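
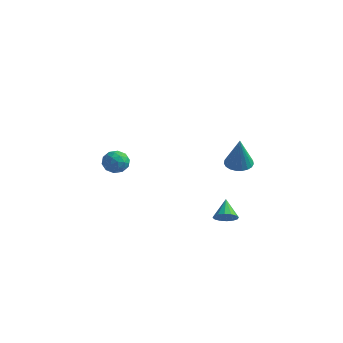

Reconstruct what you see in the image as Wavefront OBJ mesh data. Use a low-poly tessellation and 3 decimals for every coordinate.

v 3.526 2.947 3.044
v 4.282 3.012 2.914
v 3.894 2.453 4.936
v 4.204 3.308 3.006
v 4.01 3.543 3.105
v 3.731 3.674 3.193
v 3.417 3.679 3.256
v 3.122 3.558 3.282
v 2.897 3.331 3.266
v 2.78 3.037 3.213
v 2.792 2.728 3.13
v 2.931 2.457 3.032
v 3.173 2.27 2.936
v 3.476 2.201 2.859
v 3.788 2.26 2.814
v 4.054 2.438 2.808
v 4.229 2.704 2.844
v 3.352 2.029 -0.662
v 3.815 1.837 -0.202
v 2.828 2.831 0.202
v 3.96 2.111 -0.369
v 3.942 2.363 -0.614
v 3.766 2.526 -0.872
v 3.479 2.555 -1.073
v 3.158 2.443 -1.165
v 2.889 2.22 -1.121
v 2.744 1.946 -0.954
v 2.762 1.694 -0.709
v 2.938 1.532 -0.451
v 3.225 1.503 -0.25
v 3.546 1.615 -0.158
v -4.322 2.639 1.066
v -3.692 2.901 1.502
v -3.968 1.399 1.298
v -3.338 1.661 1.734
v -4.092 1.762 2.011
v -4.311 2.528 1.868
v -3.349 1.772 0.932
v -3.568 2.538 0.789
v -3.091 2.364 1.42
v -3.55 2.358 2.086
v -4.11 1.942 0.714
v -4.569 1.936 1.38
v -4.038 2.879 1.264
v -3.622 1.421 1.536
v -4.066 1.481 1.699
v -3.695 1.634 1.956
v -4.402 2.66 1.478
v -4.031 2.814 1.735
v -4.267 2.144 2.034
v -3.629 1.486 1.065
v -3.258 1.64 1.322
v -3.965 2.666 0.844
v -3.594 2.819 1.101
v -3.393 2.156 0.766
v -3.314 2.717 1.471
v -3.106 1.988 1.608
v -3.113 2.054 1.137
v -3.241 2.504 1.052
v -3.584 2.714 1.863
v -3.376 1.985 2
v -3.82 2.044 2.163
v -3.948 2.495 2.078
v -3.231 2.398 1.815
v -4.284 2.315 0.8
v -4.076 1.586 0.937
v -3.712 1.805 0.722
v -3.84 2.256 0.637
v -4.554 2.312 1.192
v -4.346 1.583 1.329
v -4.419 1.796 1.748
v -4.547 2.246 1.663
v -4.429 1.902 0.985
f 2 1 4
f 2 4 3
f 4 1 5
f 4 5 3
f 5 1 6
f 5 6 3
f 6 1 7
f 6 7 3
f 7 1 8
f 7 8 3
f 8 1 9
f 8 9 3
f 9 1 10
f 9 10 3
f 10 1 11
f 10 11 3
f 11 1 12
f 11 12 3
f 12 1 13
f 12 13 3
f 13 1 14
f 13 14 3
f 14 1 15
f 14 15 3
f 15 1 16
f 15 16 3
f 16 1 17
f 16 17 3
f 17 1 2
f 17 2 3
f 19 18 21
f 19 21 20
f 21 18 22
f 21 22 20
f 22 18 23
f 22 23 20
f 23 18 24
f 23 24 20
f 24 18 25
f 24 25 20
f 25 18 26
f 25 26 20
f 26 18 27
f 26 27 20
f 27 18 28
f 27 28 20
f 28 18 29
f 28 29 20
f 29 18 30
f 29 30 20
f 30 18 31
f 30 31 20
f 31 18 19
f 31 19 20
f 32 69 48
f 69 43 72
f 48 72 37
f 69 72 48
f 32 48 44
f 48 37 49
f 44 49 33
f 48 49 44
f 32 44 53
f 44 33 54
f 53 54 39
f 44 54 53
f 32 53 65
f 53 39 68
f 65 68 42
f 53 68 65
f 32 65 69
f 65 42 73
f 69 73 43
f 65 73 69
f 33 49 60
f 49 37 63
f 60 63 41
f 49 63 60
f 37 72 50
f 72 43 71
f 50 71 36
f 72 71 50
f 43 73 70
f 73 42 66
f 70 66 34
f 73 66 70
f 42 68 67
f 68 39 55
f 67 55 38
f 68 55 67
f 39 54 59
f 54 33 56
f 59 56 40
f 54 56 59
f 35 61 47
f 61 41 62
f 47 62 36
f 61 62 47
f 35 47 45
f 47 36 46
f 45 46 34
f 47 46 45
f 35 45 52
f 45 34 51
f 52 51 38
f 45 51 52
f 35 52 57
f 52 38 58
f 57 58 40
f 52 58 57
f 35 57 61
f 57 40 64
f 61 64 41
f 57 64 61
f 36 62 50
f 62 41 63
f 50 63 37
f 62 63 50
f 34 46 70
f 46 36 71
f 70 71 43
f 46 71 70
f 38 51 67
f 51 34 66
f 67 66 42
f 51 66 67
f 40 58 59
f 58 38 55
f 59 55 39
f 58 55 59
f 41 64 60
f 64 40 56
f 60 56 33
f 64 56 60



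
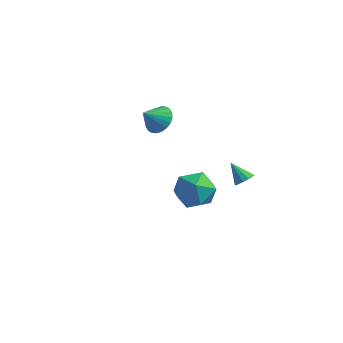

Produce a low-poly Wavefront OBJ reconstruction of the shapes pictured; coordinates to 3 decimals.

v 3.135 -1.497 1.87
v 3.874 -2.415 2.32
v 1.626 -2.845 1.6
v 2.365 -3.763 2.05
v 1.945 -2.856 2.821
v 2.878 -2.023 2.987
v 2.622 -3.237 0.933
v 3.555 -2.404 1.099
v 3.557 -3.49 1.741
v 3.139 -3.255 2.908
v 2.361 -2.005 1.012
v 1.943 -1.77 2.179
v -3.526 4.423 0.679
v -3.131 4.96 1.398
v -4.034 3.537 1.621
v -3.476 5.122 1.364
v -3.828 5.178 1.226
v -4.134 5.119 1.005
v -4.348 4.954 0.734
v -4.436 4.708 0.455
v -4.386 4.419 0.21
v -4.205 4.13 0.036
v -3.92 3.886 -0.04
v -3.576 3.724 -0.006
v -3.223 3.669 0.132
v -2.917 3.728 0.353
v -2.703 3.893 0.624
v -2.615 4.139 0.903
v -2.665 4.428 1.148
v -2.846 4.716 1.322
v 2.252 3.763 -1.806
v 2.622 4.198 -1.516
v 1.288 3.937 -0.834
v 2.418 4.379 -1.751
v 2.161 4.365 -2.004
v 1.933 4.16 -2.194
v 1.807 3.829 -2.26
v 1.822 3.477 -2.182
v 1.974 3.216 -1.985
v 2.214 3.129 -1.731
v 2.467 3.243 -1.5
v 2.651 3.523 -1.367
v 2.709 3.879 -1.372
f 1 12 6
f 1 6 2
f 1 2 8
f 1 8 11
f 1 11 12
f 2 6 10
f 6 12 5
f 12 11 3
f 11 8 7
f 8 2 9
f 4 10 5
f 4 5 3
f 4 3 7
f 4 7 9
f 4 9 10
f 5 10 6
f 3 5 12
f 7 3 11
f 9 7 8
f 10 9 2
f 14 13 16
f 14 16 15
f 16 13 17
f 16 17 15
f 17 13 18
f 17 18 15
f 18 13 19
f 18 19 15
f 19 13 20
f 19 20 15
f 20 13 21
f 20 21 15
f 21 13 22
f 21 22 15
f 22 13 23
f 22 23 15
f 23 13 24
f 23 24 15
f 24 13 25
f 24 25 15
f 25 13 26
f 25 26 15
f 26 13 27
f 26 27 15
f 27 13 28
f 27 28 15
f 28 13 29
f 28 29 15
f 29 13 30
f 29 30 15
f 30 13 14
f 30 14 15
f 32 31 34
f 32 34 33
f 34 31 35
f 34 35 33
f 35 31 36
f 35 36 33
f 36 31 37
f 36 37 33
f 37 31 38
f 37 38 33
f 38 31 39
f 38 39 33
f 39 31 40
f 39 40 33
f 40 31 41
f 40 41 33
f 41 31 42
f 41 42 33
f 42 31 43
f 42 43 33
f 43 31 32
f 43 32 33



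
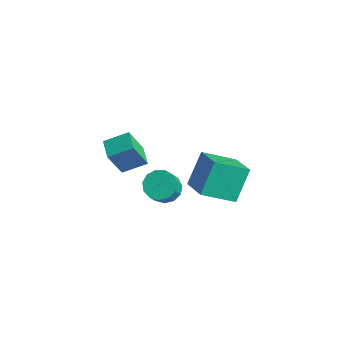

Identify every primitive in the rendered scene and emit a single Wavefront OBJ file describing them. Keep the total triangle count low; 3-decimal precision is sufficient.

v 0.13 -0.498 -2.931
v 0.939 -0.656 -3.294
v 1.358 -1.459 -2.012
v 0.55 -1.302 -1.649
v 0.98 -0.221 -3.036
v 1.4 -1.024 -1.753
v 0.752 0.125 -2.744
v 1.171 -0.678 -1.462
v 0.326 0.273 -2.512
v 0.745 -0.53 -1.229
v -0.162 0.177 -2.413
v 0.258 -0.626 -1.13
v -0.557 -0.134 -2.478
v -0.138 -0.937 -1.196
v -0.734 -0.561 -2.688
v -0.314 -1.364 -1.405
v -0.636 -0.968 -2.974
v -0.217 -1.771 -1.692
v -0.296 -1.226 -3.247
v 0.124 -2.029 -1.965
v 0.181 -1.253 -3.42
v 0.6 -2.056 -2.138
v 0.641 -1.04 -3.437
v 1.06 -1.843 -2.155
v 4.104 -1.999 0.948
v 3.842 -0.763 2.498
v 2.675 -1.457 0.274
v 2.414 -0.221 1.824
v 5.126 -0.539 -0.044
v 4.865 0.697 1.506
v 3.698 0.003 -0.718
v 3.436 1.239 0.832
v -3.153 -0.738 -2.525
v -3.351 -1.541 -0.671
v -2.368 0.359 -1.966
v -2.566 -0.444 -0.112
v -2.174 -1.356 -2.688
v -2.372 -2.159 -0.834
v -1.389 -0.259 -2.129
v -1.587 -1.062 -0.275
f 2 1 5
f 2 5 3
f 3 5 6
f 3 6 4
f 5 1 7
f 5 7 6
f 6 7 8
f 6 8 4
f 7 1 9
f 7 9 8
f 8 9 10
f 8 10 4
f 9 1 11
f 9 11 10
f 10 11 12
f 10 12 4
f 11 1 13
f 11 13 12
f 12 13 14
f 12 14 4
f 13 1 15
f 13 15 14
f 14 15 16
f 14 16 4
f 15 1 17
f 15 17 16
f 16 17 18
f 16 18 4
f 17 1 19
f 17 19 18
f 18 19 20
f 18 20 4
f 19 1 21
f 19 21 20
f 20 21 22
f 20 22 4
f 21 1 23
f 21 23 22
f 22 23 24
f 22 24 4
f 23 1 2
f 23 2 24
f 24 2 3
f 24 3 4
f 26 28 25
f 29 26 25
f 25 28 27
f 27 29 25
f 26 32 28
f 30 26 29
f 30 32 26
f 28 32 27
f 31 29 27
f 27 32 31
f 31 30 29
f 32 30 31
f 34 36 33
f 37 34 33
f 33 36 35
f 35 37 33
f 34 40 36
f 38 34 37
f 38 40 34
f 36 40 35
f 39 37 35
f 35 40 39
f 39 38 37
f 40 38 39



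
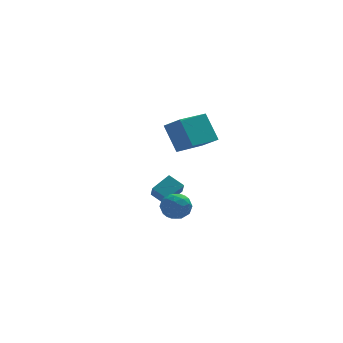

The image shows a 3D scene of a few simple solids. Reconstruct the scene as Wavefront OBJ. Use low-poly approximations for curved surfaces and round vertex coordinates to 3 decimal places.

v -1.212 2.719 -3.794
v -1.28 2.228 -3.154
v -0.354 3.165 -3.359
v -0.423 2.674 -2.719
v -0.717 2.146 -4.181
v -0.786 1.655 -3.541
v 0.14 2.592 -3.746
v 0.072 2.101 -3.106
v -1.278 -1.453 0.911
v -1.572 -0.648 2.032
v 0.009 -0.725 0.728
v -0.285 0.08 1.848
v -0.815 -2.12 1.512
v -1.109 -1.315 2.632
v 0.472 -1.392 1.328
v 0.178 -0.587 2.449
v -2.2 -2.452 -1.375
v -1.769 -1.933 -1.265
v -1.411 -2.987 -1.935
v -0.98 -2.468 -1.825
v -1.177 -2.866 -1.305
v -1.665 -2.535 -0.959
v -1.515 -2.385 -2.241
v -2.003 -2.054 -1.895
v -1.346 -1.892 -1.8
v -1.137 -2.189 -1.221
v -2.043 -2.731 -1.979
v -1.834 -3.028 -1.4
v -2.054 -2.145 -1.271
v -1.126 -2.775 -1.929
v -1.242 -3.008 -1.624
v -0.989 -2.703 -1.559
v -1.992 -2.499 -1.091
v -1.739 -2.194 -1.026
v -1.391 -2.743 -1.05
v -1.441 -2.726 -2.174
v -1.188 -2.421 -2.109
v -2.191 -2.217 -1.641
v -1.938 -1.912 -1.576
v -1.789 -2.177 -2.15
v -1.552 -1.816 -1.52
v -1.088 -2.131 -1.849
v -1.403 -2.082 -2.094
v -1.689 -1.887 -1.891
v -1.429 -1.991 -1.18
v -0.965 -2.305 -1.509
v -1.081 -2.539 -1.204
v -1.368 -2.345 -1
v -1.18 -1.966 -1.495
v -2.215 -2.615 -1.691
v -1.751 -2.929 -2.02
v -1.812 -2.575 -2.2
v -2.099 -2.381 -1.996
v -2.092 -2.789 -1.351
v -1.628 -3.104 -1.68
v -1.491 -3.033 -1.309
v -1.777 -2.838 -1.106
v -2 -2.954 -1.705
f 2 4 1
f 5 2 1
f 1 4 3
f 3 5 1
f 2 8 4
f 6 2 5
f 6 8 2
f 4 8 3
f 7 5 3
f 3 8 7
f 7 6 5
f 8 6 7
f 10 12 9
f 13 10 9
f 9 12 11
f 11 13 9
f 10 16 12
f 14 10 13
f 14 16 10
f 12 16 11
f 15 13 11
f 11 16 15
f 15 14 13
f 16 14 15
f 17 54 33
f 54 28 57
f 33 57 22
f 54 57 33
f 17 33 29
f 33 22 34
f 29 34 18
f 33 34 29
f 17 29 38
f 29 18 39
f 38 39 24
f 29 39 38
f 17 38 50
f 38 24 53
f 50 53 27
f 38 53 50
f 17 50 54
f 50 27 58
f 54 58 28
f 50 58 54
f 18 34 45
f 34 22 48
f 45 48 26
f 34 48 45
f 22 57 35
f 57 28 56
f 35 56 21
f 57 56 35
f 28 58 55
f 58 27 51
f 55 51 19
f 58 51 55
f 27 53 52
f 53 24 40
f 52 40 23
f 53 40 52
f 24 39 44
f 39 18 41
f 44 41 25
f 39 41 44
f 20 46 32
f 46 26 47
f 32 47 21
f 46 47 32
f 20 32 30
f 32 21 31
f 30 31 19
f 32 31 30
f 20 30 37
f 30 19 36
f 37 36 23
f 30 36 37
f 20 37 42
f 37 23 43
f 42 43 25
f 37 43 42
f 20 42 46
f 42 25 49
f 46 49 26
f 42 49 46
f 21 47 35
f 47 26 48
f 35 48 22
f 47 48 35
f 19 31 55
f 31 21 56
f 55 56 28
f 31 56 55
f 23 36 52
f 36 19 51
f 52 51 27
f 36 51 52
f 25 43 44
f 43 23 40
f 44 40 24
f 43 40 44
f 26 49 45
f 49 25 41
f 45 41 18
f 49 41 45



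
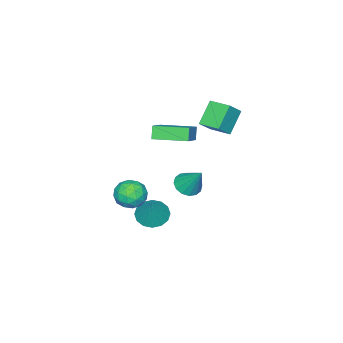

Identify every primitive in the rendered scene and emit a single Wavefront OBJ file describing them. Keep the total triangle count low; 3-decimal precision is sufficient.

v -2.588 -3.574 -4.088
v -2.027 -3.083 -4.517
v -2.352 -2.466 -2.512
v -2.424 -2.895 -4.589
v -2.865 -2.888 -4.528
v -3.231 -3.066 -4.348
v -3.425 -3.379 -4.099
v -3.395 -3.745 -3.847
v -3.149 -4.065 -3.659
v -2.752 -4.253 -3.586
v -2.311 -4.259 -3.648
v -1.944 -4.081 -3.827
v -1.75 -3.768 -4.077
v -1.78 -3.402 -4.329
v 2.418 -2.813 -1.635
v 2.92 -3.566 -1.237
v 1.9 -3.774 -2.803
v 2.402 -4.527 -2.405
v 1.612 -4.16 -1.94
v 1.931 -3.565 -1.218
v 2.889 -3.775 -2.822
v 3.208 -3.18 -2.1
v 3.211 -4.16 -1.971
v 2.421 -4.398 -1.426
v 2.399 -2.942 -2.614
v 1.609 -3.18 -2.069
v 2.714 -3.105 -1.333
v 2.106 -4.235 -2.707
v 1.641 -4.019 -2.433
v 1.936 -4.462 -2.199
v 2.133 -3.105 -1.322
v 2.428 -3.547 -1.088
v 1.659 -3.896 -1.501
v 2.392 -3.793 -2.952
v 2.687 -4.235 -2.718
v 2.884 -2.878 -1.841
v 3.179 -3.321 -1.607
v 3.161 -3.444 -2.539
v 3.18 -3.897 -1.531
v 2.876 -4.462 -2.218
v 3.162 -4.02 -2.463
v 3.35 -3.67 -2.038
v 2.716 -4.037 -1.21
v 2.412 -4.602 -1.897
v 1.947 -4.386 -1.624
v 2.135 -4.037 -1.199
v 2.887 -4.386 -1.642
v 2.408 -2.738 -2.143
v 2.104 -3.303 -2.83
v 2.685 -3.303 -2.841
v 2.873 -2.954 -2.416
v 1.944 -2.878 -1.822
v 1.64 -3.443 -2.509
v 1.47 -3.67 -2.002
v 1.658 -3.32 -1.577
v 1.933 -2.954 -2.398
v -3.155 -1.752 2.771
v -2.212 -1.843 3.661
v -3.143 -0.457 2.891
v -2.2 -0.548 3.781
v -2.02 -1.652 1.579
v -1.077 -1.743 2.469
v -2.008 -0.357 1.699
v -1.065 -0.448 2.589
v -0.673 -4.01 1.693
v 0.73 -3.465 2.586
v -1.476 -2.184 1.84
v -0.073 -1.639 2.733
v -0.287 -3.781 0.947
v 1.116 -3.236 1.84
v -1.09 -1.955 1.094
v 0.313 -1.41 1.987
v 0.603 -3.613 -4.687
v 1.439 -4.04 -4.966
v 1.357 -3.087 -3.233
v 1.465 -3.568 -5.15
v 1.26 -3.108 -5.21
v 0.879 -2.783 -5.13
v 0.424 -2.68 -4.931
v 0.017 -2.827 -4.667
v -0.233 -3.185 -4.408
v -0.26 -3.657 -4.224
v -0.055 -4.117 -4.164
v 0.326 -4.442 -4.244
v 0.782 -4.545 -4.443
v 1.189 -4.398 -4.707
f 2 1 4
f 2 4 3
f 4 1 5
f 4 5 3
f 5 1 6
f 5 6 3
f 6 1 7
f 6 7 3
f 7 1 8
f 7 8 3
f 8 1 9
f 8 9 3
f 9 1 10
f 9 10 3
f 10 1 11
f 10 11 3
f 11 1 12
f 11 12 3
f 12 1 13
f 12 13 3
f 13 1 14
f 13 14 3
f 14 1 2
f 14 2 3
f 15 52 31
f 52 26 55
f 31 55 20
f 52 55 31
f 15 31 27
f 31 20 32
f 27 32 16
f 31 32 27
f 15 27 36
f 27 16 37
f 36 37 22
f 27 37 36
f 15 36 48
f 36 22 51
f 48 51 25
f 36 51 48
f 15 48 52
f 48 25 56
f 52 56 26
f 48 56 52
f 16 32 43
f 32 20 46
f 43 46 24
f 32 46 43
f 20 55 33
f 55 26 54
f 33 54 19
f 55 54 33
f 26 56 53
f 56 25 49
f 53 49 17
f 56 49 53
f 25 51 50
f 51 22 38
f 50 38 21
f 51 38 50
f 22 37 42
f 37 16 39
f 42 39 23
f 37 39 42
f 18 44 30
f 44 24 45
f 30 45 19
f 44 45 30
f 18 30 28
f 30 19 29
f 28 29 17
f 30 29 28
f 18 28 35
f 28 17 34
f 35 34 21
f 28 34 35
f 18 35 40
f 35 21 41
f 40 41 23
f 35 41 40
f 18 40 44
f 40 23 47
f 44 47 24
f 40 47 44
f 19 45 33
f 45 24 46
f 33 46 20
f 45 46 33
f 17 29 53
f 29 19 54
f 53 54 26
f 29 54 53
f 21 34 50
f 34 17 49
f 50 49 25
f 34 49 50
f 23 41 42
f 41 21 38
f 42 38 22
f 41 38 42
f 24 47 43
f 47 23 39
f 43 39 16
f 47 39 43
f 58 60 57
f 61 58 57
f 57 60 59
f 59 61 57
f 58 64 60
f 62 58 61
f 62 64 58
f 60 64 59
f 63 61 59
f 59 64 63
f 63 62 61
f 64 62 63
f 66 68 65
f 69 66 65
f 65 68 67
f 67 69 65
f 66 72 68
f 70 66 69
f 70 72 66
f 68 72 67
f 71 69 67
f 67 72 71
f 71 70 69
f 72 70 71
f 74 73 76
f 74 76 75
f 76 73 77
f 76 77 75
f 77 73 78
f 77 78 75
f 78 73 79
f 78 79 75
f 79 73 80
f 79 80 75
f 80 73 81
f 80 81 75
f 81 73 82
f 81 82 75
f 82 73 83
f 82 83 75
f 83 73 84
f 83 84 75
f 84 73 85
f 84 85 75
f 85 73 86
f 85 86 75
f 86 73 74
f 86 74 75



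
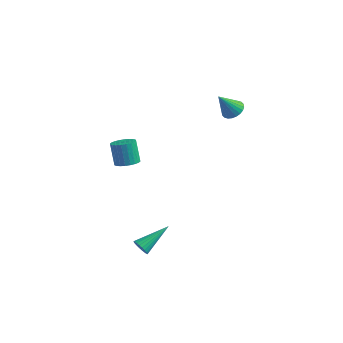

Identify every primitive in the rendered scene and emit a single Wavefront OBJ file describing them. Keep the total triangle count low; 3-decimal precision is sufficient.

v -0.779 -3.538 2.403
v -0.149 -3.495 2.626
v -0.591 -3.119 3.801
v -1.221 -3.162 3.577
v -0.187 -3.253 2.534
v -0.629 -2.878 3.709
v -0.315 -3.055 2.423
v -0.757 -2.679 3.597
v -0.514 -2.93 2.308
v -0.956 -2.554 3.483
v -0.753 -2.897 2.208
v -1.195 -2.522 3.382
v -0.997 -2.962 2.137
v -1.439 -2.587 3.312
v -1.207 -3.115 2.107
v -1.649 -2.74 3.281
v -1.351 -3.332 2.122
v -1.793 -2.957 3.296
v -1.409 -3.581 2.179
v -1.851 -3.205 3.354
v -1.371 -3.822 2.271
v -1.813 -3.447 3.446
v -1.243 -4.021 2.383
v -1.685 -3.645 3.557
v -1.044 -4.146 2.497
v -1.486 -3.77 3.672
v -0.805 -4.178 2.598
v -1.247 -3.803 3.772
v -0.561 -4.113 2.668
v -1.003 -3.738 3.843
v -0.351 -3.96 2.699
v -0.793 -3.585 3.873
v -0.207 -3.743 2.684
v -0.649 -3.368 3.858
v 0.291 -4.194 -3.512
v 0.575 -4.108 -3.951
v 1.049 -2.586 -2.708
v 0.401 -4.004 -3.994
v 0.21 -3.93 -3.964
v 0.032 -3.895 -3.865
v -0.107 -3.906 -3.712
v -0.185 -3.961 -3.528
v -0.19 -4.051 -3.342
v -0.123 -4.163 -3.182
v 0.008 -4.28 -3.072
v 0.182 -4.383 -3.029
v 0.372 -4.458 -3.059
v 0.55 -4.492 -3.158
v 0.689 -4.481 -3.311
v 0.767 -4.426 -3.495
v 0.773 -4.336 -3.681
v 0.705 -4.224 -3.841
v 1.582 3.626 2.474
v 2.16 3.774 2.801
v 1.018 3.014 3.746
v 2.018 3.994 2.844
v 1.81 4.158 2.831
v 1.567 4.241 2.764
v 1.327 4.231 2.652
v 1.125 4.128 2.513
v 0.993 3.949 2.369
v 0.951 3.721 2.24
v 1.005 3.479 2.147
v 1.146 3.258 2.104
v 1.354 3.094 2.117
v 1.597 3.011 2.185
v 1.837 3.021 2.296
v 2.039 3.124 2.435
v 2.171 3.303 2.58
v 2.213 3.531 2.708
f 2 1 5
f 2 5 3
f 3 5 6
f 3 6 4
f 5 1 7
f 5 7 6
f 6 7 8
f 6 8 4
f 7 1 9
f 7 9 8
f 8 9 10
f 8 10 4
f 9 1 11
f 9 11 10
f 10 11 12
f 10 12 4
f 11 1 13
f 11 13 12
f 12 13 14
f 12 14 4
f 13 1 15
f 13 15 14
f 14 15 16
f 14 16 4
f 15 1 17
f 15 17 16
f 16 17 18
f 16 18 4
f 17 1 19
f 17 19 18
f 18 19 20
f 18 20 4
f 19 1 21
f 19 21 20
f 20 21 22
f 20 22 4
f 21 1 23
f 21 23 22
f 22 23 24
f 22 24 4
f 23 1 25
f 23 25 24
f 24 25 26
f 24 26 4
f 25 1 27
f 25 27 26
f 26 27 28
f 26 28 4
f 27 1 29
f 27 29 28
f 28 29 30
f 28 30 4
f 29 1 31
f 29 31 30
f 30 31 32
f 30 32 4
f 31 1 33
f 31 33 32
f 32 33 34
f 32 34 4
f 33 1 2
f 33 2 34
f 34 2 3
f 34 3 4
f 36 35 38
f 36 38 37
f 38 35 39
f 38 39 37
f 39 35 40
f 39 40 37
f 40 35 41
f 40 41 37
f 41 35 42
f 41 42 37
f 42 35 43
f 42 43 37
f 43 35 44
f 43 44 37
f 44 35 45
f 44 45 37
f 45 35 46
f 45 46 37
f 46 35 47
f 46 47 37
f 47 35 48
f 47 48 37
f 48 35 49
f 48 49 37
f 49 35 50
f 49 50 37
f 50 35 51
f 50 51 37
f 51 35 52
f 51 52 37
f 52 35 36
f 52 36 37
f 54 53 56
f 54 56 55
f 56 53 57
f 56 57 55
f 57 53 58
f 57 58 55
f 58 53 59
f 58 59 55
f 59 53 60
f 59 60 55
f 60 53 61
f 60 61 55
f 61 53 62
f 61 62 55
f 62 53 63
f 62 63 55
f 63 53 64
f 63 64 55
f 64 53 65
f 64 65 55
f 65 53 66
f 65 66 55
f 66 53 67
f 66 67 55
f 67 53 68
f 67 68 55
f 68 53 69
f 68 69 55
f 69 53 70
f 69 70 55
f 70 53 54
f 70 54 55



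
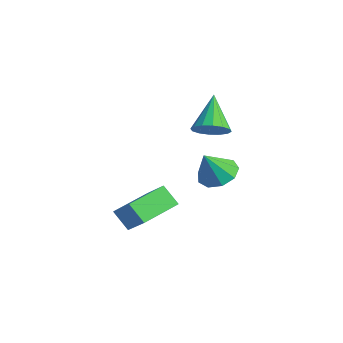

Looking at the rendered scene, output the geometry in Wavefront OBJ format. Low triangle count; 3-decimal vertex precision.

v -3.184 3.03 1.88
v -2.586 2.787 2.521
v -4.416 3.85 3.34
v -2.454 3.219 2.389
v -2.518 3.601 2.121
v -2.76 3.83 1.788
v -3.116 3.844 1.479
v -3.49 3.64 1.278
v -3.782 3.273 1.238
v -3.914 2.84 1.37
v -3.85 2.458 1.639
v -3.608 2.23 1.972
v -3.252 2.215 2.28
v -2.878 2.419 2.481
v 0.603 -2.969 -0.618
v -0.099 -3.296 0.206
v 0.135 -1.146 -0.293
v -0.567 -1.473 0.53
v 1.847 -2.847 0.49
v 1.145 -3.174 1.313
v 1.379 -1.024 0.814
v 0.677 -1.351 1.638
v -2.213 2.855 -0.309
v -1.263 3.156 -0.224
v -2.087 2.065 1.089
v -1.68 3.611 0.071
v -2.346 3.712 0.187
v -2.95 3.412 0.072
v -3.209 2.851 -0.221
v -3.002 2.292 -0.556
v -2.425 1.996 -0.775
v -1.749 2.101 -0.776
v -1.29 2.56 -0.558
f 2 1 4
f 2 4 3
f 4 1 5
f 4 5 3
f 5 1 6
f 5 6 3
f 6 1 7
f 6 7 3
f 7 1 8
f 7 8 3
f 8 1 9
f 8 9 3
f 9 1 10
f 9 10 3
f 10 1 11
f 10 11 3
f 11 1 12
f 11 12 3
f 12 1 13
f 12 13 3
f 13 1 14
f 13 14 3
f 14 1 2
f 14 2 3
f 16 18 15
f 19 16 15
f 15 18 17
f 17 19 15
f 16 22 18
f 20 16 19
f 20 22 16
f 18 22 17
f 21 19 17
f 17 22 21
f 21 20 19
f 22 20 21
f 24 23 26
f 24 26 25
f 26 23 27
f 26 27 25
f 27 23 28
f 27 28 25
f 28 23 29
f 28 29 25
f 29 23 30
f 29 30 25
f 30 23 31
f 30 31 25
f 31 23 32
f 31 32 25
f 32 23 33
f 32 33 25
f 33 23 24
f 33 24 25



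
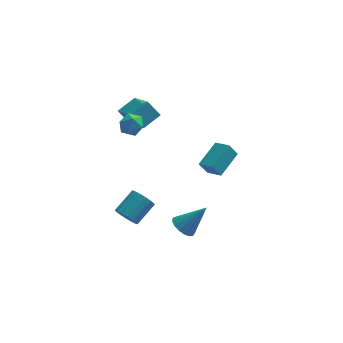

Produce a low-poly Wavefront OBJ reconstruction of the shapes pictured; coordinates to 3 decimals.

v 0.855 -2.086 -2.906
v 1.378 -1.886 -3.39
v 2.025 -1.874 -1.554
v 1.221 -1.58 -3.302
v 0.981 -1.39 -3.124
v 0.712 -1.36 -2.896
v 0.476 -1.496 -2.67
v 0.326 -1.767 -2.498
v 0.298 -2.111 -2.419
v 0.397 -2.45 -2.452
v 0.601 -2.705 -2.589
v 0.863 -2.818 -2.798
v 1.124 -2.764 -3.032
v 1.323 -2.554 -3.237
v 1.414 -2.237 -3.366
v -1.879 0.511 4.002
v -1.563 0.76 3.386
v -1.837 -0.6 3.574
v -1.521 -0.351 2.958
v -1.15 -0.338 3.594
v -1.176 0.349 3.858
v -2.224 -0.189 3.102
v -2.25 0.498 3.366
v -1.776 0.328 2.83
v -1.112 0.236 3.134
v -2.288 -0.076 3.826
v -1.624 -0.168 4.13
v 2.357 -0.426 0.418
v 3.243 0.823 1.032
v 1.687 0.225 0.062
v 2.573 1.474 0.676
v 2.807 -0.374 -0.336
v 3.693 0.875 0.278
v 2.137 0.277 -0.692
v 3.023 1.526 -0.078
v -2.059 -0.342 -3.792
v -1.757 -0.133 -4.422
v -0.859 0.812 -3.679
v -1.161 0.602 -3.048
v -2.024 0.088 -4.38
v -1.127 1.033 -3.637
v -2.299 0.21 -4.203
v -1.402 1.155 -3.46
v -2.52 0.206 -3.932
v -1.622 1.151 -3.188
v -2.634 0.076 -3.629
v -1.737 1.021 -2.885
v -2.617 -0.15 -3.363
v -1.72 0.795 -2.619
v -2.472 -0.42 -3.195
v -1.575 0.525 -2.451
v -2.232 -0.672 -3.164
v -1.335 0.273 -2.42
v -1.952 -0.849 -3.277
v -1.055 0.096 -2.533
v -1.697 -0.909 -3.508
v -0.8 0.035 -2.764
v -1.525 -0.84 -3.804
v -0.628 0.105 -3.06
v -1.475 -0.657 -4.097
v -0.578 0.288 -3.353
v -1.558 -0.401 -4.32
v -0.661 0.543 -3.577
v -2.426 2.581 2.383
v -1.755 1.036 3.405
v -1.558 3.257 2.837
v -0.888 1.712 3.859
v -1.772 2.308 1.541
v -1.102 0.763 2.563
v -0.905 2.984 1.995
v -0.234 1.439 3.017
f 2 1 4
f 2 4 3
f 4 1 5
f 4 5 3
f 5 1 6
f 5 6 3
f 6 1 7
f 6 7 3
f 7 1 8
f 7 8 3
f 8 1 9
f 8 9 3
f 9 1 10
f 9 10 3
f 10 1 11
f 10 11 3
f 11 1 12
f 11 12 3
f 12 1 13
f 12 13 3
f 13 1 14
f 13 14 3
f 14 1 15
f 14 15 3
f 15 1 2
f 15 2 3
f 16 27 21
f 16 21 17
f 16 17 23
f 16 23 26
f 16 26 27
f 17 21 25
f 21 27 20
f 27 26 18
f 26 23 22
f 23 17 24
f 19 25 20
f 19 20 18
f 19 18 22
f 19 22 24
f 19 24 25
f 20 25 21
f 18 20 27
f 22 18 26
f 24 22 23
f 25 24 17
f 29 31 28
f 32 29 28
f 28 31 30
f 30 32 28
f 29 35 31
f 33 29 32
f 33 35 29
f 31 35 30
f 34 32 30
f 30 35 34
f 34 33 32
f 35 33 34
f 37 36 40
f 37 40 38
f 38 40 41
f 38 41 39
f 40 36 42
f 40 42 41
f 41 42 43
f 41 43 39
f 42 36 44
f 42 44 43
f 43 44 45
f 43 45 39
f 44 36 46
f 44 46 45
f 45 46 47
f 45 47 39
f 46 36 48
f 46 48 47
f 47 48 49
f 47 49 39
f 48 36 50
f 48 50 49
f 49 50 51
f 49 51 39
f 50 36 52
f 50 52 51
f 51 52 53
f 51 53 39
f 52 36 54
f 52 54 53
f 53 54 55
f 53 55 39
f 54 36 56
f 54 56 55
f 55 56 57
f 55 57 39
f 56 36 58
f 56 58 57
f 57 58 59
f 57 59 39
f 58 36 60
f 58 60 59
f 59 60 61
f 59 61 39
f 60 36 62
f 60 62 61
f 61 62 63
f 61 63 39
f 62 36 37
f 62 37 63
f 63 37 38
f 63 38 39
f 65 67 64
f 68 65 64
f 64 67 66
f 66 68 64
f 65 71 67
f 69 65 68
f 69 71 65
f 67 71 66
f 70 68 66
f 66 71 70
f 70 69 68
f 71 69 70



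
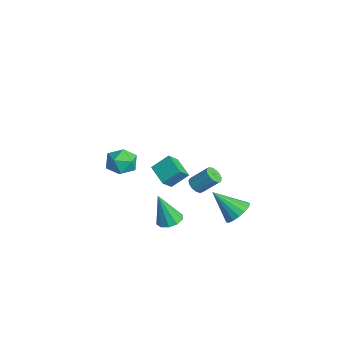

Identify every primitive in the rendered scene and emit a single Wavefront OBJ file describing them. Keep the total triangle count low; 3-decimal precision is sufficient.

v 3.388 -0.034 0.43
v 3.891 0.031 0.148
v 4.335 0.919 1.149
v 3.832 0.854 1.43
v 3.69 0.262 0.033
v 4.134 1.15 1.034
v 3.394 0.398 0.043
v 3.838 1.287 1.044
v 3.095 0.398 0.176
v 3.539 1.286 1.177
v 2.89 0.26 0.39
v 3.334 1.148 1.391
v 2.842 0.029 0.616
v 3.286 0.917 1.617
v 2.968 -0.222 0.783
v 3.412 0.666 1.784
v 3.227 -0.414 0.838
v 3.671 0.475 1.839
v 3.538 -0.485 0.763
v 3.982 0.404 1.764
v 3.8 -0.412 0.582
v 4.244 0.476 1.583
v 3.932 -0.22 0.353
v 4.376 0.668 1.354
v 2.412 -1.241 -2.919
v 2.859 -1.887 -3.07
v 2.208 -1.859 -0.881
v 3.161 -1.521 -2.93
v 3.177 -1.049 -2.785
v 2.9 -0.65 -2.691
v 2.437 -0.477 -2.685
v 1.964 -0.595 -2.768
v 1.663 -0.961 -2.909
v 1.647 -1.433 -3.054
v 1.923 -1.832 -3.147
v 2.386 -2.006 -3.154
v 2.025 -2.178 1.476
v 2.135 -1.202 2.296
v 1.672 -1.553 0.779
v 1.781 -0.577 1.6
v 3.339 -1.943 1.02
v 3.448 -0.967 1.841
v 2.985 -1.318 0.324
v 3.095 -0.342 1.144
v 3.868 2.271 -2.086
v 4.571 2.396 -1.507
v 2.952 1.069 -0.714
v 4.293 2.722 -1.406
v 3.917 2.945 -1.462
v 3.53 3.013 -1.66
v 3.22 2.912 -1.956
v 3.059 2.663 -2.282
v 3.083 2.325 -2.562
v 3.286 1.974 -2.734
v 3.623 1.691 -2.757
v 4.016 1.541 -2.626
v 4.375 1.558 -2.372
v 4.617 1.739 -2.052
v 4.688 2.041 -1.739
v -3.989 -1.217 -1.903
v -3.364 -1.496 -2.715
v -4.416 -2.864 -1.665
v -3.791 -3.143 -2.477
v -3.361 -2.782 -1.575
v -3.097 -1.764 -1.723
v -4.683 -2.596 -2.657
v -4.419 -1.578 -2.805
v -3.793 -2.349 -3.181
v -2.976 -2.464 -2.512
v -4.804 -1.896 -1.868
v -3.987 -2.011 -1.199
f 2 1 5
f 2 5 3
f 3 5 6
f 3 6 4
f 5 1 7
f 5 7 6
f 6 7 8
f 6 8 4
f 7 1 9
f 7 9 8
f 8 9 10
f 8 10 4
f 9 1 11
f 9 11 10
f 10 11 12
f 10 12 4
f 11 1 13
f 11 13 12
f 12 13 14
f 12 14 4
f 13 1 15
f 13 15 14
f 14 15 16
f 14 16 4
f 15 1 17
f 15 17 16
f 16 17 18
f 16 18 4
f 17 1 19
f 17 19 18
f 18 19 20
f 18 20 4
f 19 1 21
f 19 21 20
f 20 21 22
f 20 22 4
f 21 1 23
f 21 23 22
f 22 23 24
f 22 24 4
f 23 1 2
f 23 2 24
f 24 2 3
f 24 3 4
f 26 25 28
f 26 28 27
f 28 25 29
f 28 29 27
f 29 25 30
f 29 30 27
f 30 25 31
f 30 31 27
f 31 25 32
f 31 32 27
f 32 25 33
f 32 33 27
f 33 25 34
f 33 34 27
f 34 25 35
f 34 35 27
f 35 25 36
f 35 36 27
f 36 25 26
f 36 26 27
f 38 40 37
f 41 38 37
f 37 40 39
f 39 41 37
f 38 44 40
f 42 38 41
f 42 44 38
f 40 44 39
f 43 41 39
f 39 44 43
f 43 42 41
f 44 42 43
f 46 45 48
f 46 48 47
f 48 45 49
f 48 49 47
f 49 45 50
f 49 50 47
f 50 45 51
f 50 51 47
f 51 45 52
f 51 52 47
f 52 45 53
f 52 53 47
f 53 45 54
f 53 54 47
f 54 45 55
f 54 55 47
f 55 45 56
f 55 56 47
f 56 45 57
f 56 57 47
f 57 45 58
f 57 58 47
f 58 45 59
f 58 59 47
f 59 45 46
f 59 46 47
f 60 71 65
f 60 65 61
f 60 61 67
f 60 67 70
f 60 70 71
f 61 65 69
f 65 71 64
f 71 70 62
f 70 67 66
f 67 61 68
f 63 69 64
f 63 64 62
f 63 62 66
f 63 66 68
f 63 68 69
f 64 69 65
f 62 64 71
f 66 62 70
f 68 66 67
f 69 68 61



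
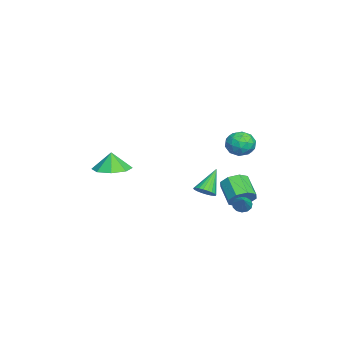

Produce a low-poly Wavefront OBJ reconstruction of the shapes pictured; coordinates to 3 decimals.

v -0.042 2.724 -1.972
v 0.251 2.454 -2.307
v 1.042 2.876 -1.148
v 0.272 2.735 -2.387
v 0.193 3.013 -2.335
v 0.04 3.198 -2.168
v -0.139 3.233 -1.938
v -0.288 3.106 -1.72
v -0.358 2.858 -1.581
v -0.328 2.567 -1.567
v -0.207 2.325 -1.681
v -0.034 2.211 -1.888
v 0.137 2.259 -2.121
v 3.485 3.531 3.832
v 3.804 3.024 3.288
v 2.496 2.696 4.032
v 2.815 2.189 3.488
v 3.187 2.309 4.196
v 3.799 2.825 4.073
v 2.501 2.895 3.247
v 3.113 3.411 3.124
v 3.196 2.63 2.926
v 3.62 2.268 3.513
v 2.68 3.452 3.807
v 3.104 3.09 4.394
v 3.732 3.351 3.543
v 2.568 2.369 3.777
v 2.787 2.44 4.194
v 2.975 2.141 3.874
v 3.728 3.234 4.004
v 3.916 2.936 3.684
v 3.553 2.515 4.218
v 2.384 2.784 3.636
v 2.572 2.486 3.316
v 3.325 3.579 3.446
v 3.513 3.28 3.126
v 2.747 3.205 3.102
v 3.561 2.821 3.01
v 2.98 2.33 3.127
v 2.796 2.746 2.986
v 3.155 3.049 2.914
v 3.811 2.608 3.355
v 3.229 2.117 3.472
v 3.448 2.188 3.889
v 3.808 2.491 3.816
v 3.453 2.377 3.143
v 3.071 3.603 3.848
v 2.489 3.112 3.965
v 2.492 3.229 3.504
v 2.852 3.532 3.431
v 3.32 3.39 4.193
v 2.739 2.899 4.31
v 3.145 2.671 4.406
v 3.504 2.974 4.334
v 2.847 3.343 4.177
v 1.08 0.915 -0.662
v 1.517 1.315 -0.479
v 0.12 1.405 0.562
v 1.39 1.451 -0.633
v 1.216 1.506 -0.791
v 1.021 1.471 -0.93
v 0.835 1.351 -1.028
v 0.686 1.165 -1.07
v 0.597 0.941 -1.05
v 0.582 0.713 -0.971
v 0.642 0.516 -0.845
v 0.769 0.379 -0.691
v 0.943 0.324 -0.532
v 1.138 0.359 -0.393
v 1.324 0.479 -0.295
v 1.473 0.665 -0.253
v 1.562 0.889 -0.273
v 1.577 1.117 -0.352
v -1.979 2.568 -2.496
v -1.618 2.87 -1.825
v -2.679 2.334 -1.012
v -3.041 2.032 -1.684
v -2.021 3.275 -2.084
v -3.082 2.74 -1.271
v -2.4 3.267 -2.584
v -3.461 2.731 -1.772
v -2.532 2.848 -3.033
v -3.593 2.313 -2.221
v -2.341 2.266 -3.168
v -3.402 1.73 -2.355
v -1.938 1.86 -2.909
v -2.999 1.325 -2.096
v -1.559 1.869 -2.408
v -2.62 1.333 -1.596
v -1.427 2.287 -1.959
v -2.488 1.752 -1.147
v 0.566 -3.864 0.524
v 1.382 -4.505 0.577
v 0.454 -3.916 1.596
v 1.592 -3.74 0.636
v 1.2 -3.047 0.629
v 0.437 -2.832 0.561
v -0.251 -3.222 0.47
v -0.461 -3.988 0.411
v -0.069 -4.681 0.418
v 0.694 -4.895 0.486
f 2 1 4
f 2 4 3
f 4 1 5
f 4 5 3
f 5 1 6
f 5 6 3
f 6 1 7
f 6 7 3
f 7 1 8
f 7 8 3
f 8 1 9
f 8 9 3
f 9 1 10
f 9 10 3
f 10 1 11
f 10 11 3
f 11 1 12
f 11 12 3
f 12 1 13
f 12 13 3
f 13 1 2
f 13 2 3
f 14 51 30
f 51 25 54
f 30 54 19
f 51 54 30
f 14 30 26
f 30 19 31
f 26 31 15
f 30 31 26
f 14 26 35
f 26 15 36
f 35 36 21
f 26 36 35
f 14 35 47
f 35 21 50
f 47 50 24
f 35 50 47
f 14 47 51
f 47 24 55
f 51 55 25
f 47 55 51
f 15 31 42
f 31 19 45
f 42 45 23
f 31 45 42
f 19 54 32
f 54 25 53
f 32 53 18
f 54 53 32
f 25 55 52
f 55 24 48
f 52 48 16
f 55 48 52
f 24 50 49
f 50 21 37
f 49 37 20
f 50 37 49
f 21 36 41
f 36 15 38
f 41 38 22
f 36 38 41
f 17 43 29
f 43 23 44
f 29 44 18
f 43 44 29
f 17 29 27
f 29 18 28
f 27 28 16
f 29 28 27
f 17 27 34
f 27 16 33
f 34 33 20
f 27 33 34
f 17 34 39
f 34 20 40
f 39 40 22
f 34 40 39
f 17 39 43
f 39 22 46
f 43 46 23
f 39 46 43
f 18 44 32
f 44 23 45
f 32 45 19
f 44 45 32
f 16 28 52
f 28 18 53
f 52 53 25
f 28 53 52
f 20 33 49
f 33 16 48
f 49 48 24
f 33 48 49
f 22 40 41
f 40 20 37
f 41 37 21
f 40 37 41
f 23 46 42
f 46 22 38
f 42 38 15
f 46 38 42
f 57 56 59
f 57 59 58
f 59 56 60
f 59 60 58
f 60 56 61
f 60 61 58
f 61 56 62
f 61 62 58
f 62 56 63
f 62 63 58
f 63 56 64
f 63 64 58
f 64 56 65
f 64 65 58
f 65 56 66
f 65 66 58
f 66 56 67
f 66 67 58
f 67 56 68
f 67 68 58
f 68 56 69
f 68 69 58
f 69 56 70
f 69 70 58
f 70 56 71
f 70 71 58
f 71 56 72
f 71 72 58
f 72 56 73
f 72 73 58
f 73 56 57
f 73 57 58
f 75 74 78
f 75 78 76
f 76 78 79
f 76 79 77
f 78 74 80
f 78 80 79
f 79 80 81
f 79 81 77
f 80 74 82
f 80 82 81
f 81 82 83
f 81 83 77
f 82 74 84
f 82 84 83
f 83 84 85
f 83 85 77
f 84 74 86
f 84 86 85
f 85 86 87
f 85 87 77
f 86 74 88
f 86 88 87
f 87 88 89
f 87 89 77
f 88 74 90
f 88 90 89
f 89 90 91
f 89 91 77
f 90 74 75
f 90 75 91
f 91 75 76
f 91 76 77
f 93 92 95
f 93 95 94
f 95 92 96
f 95 96 94
f 96 92 97
f 96 97 94
f 97 92 98
f 97 98 94
f 98 92 99
f 98 99 94
f 99 92 100
f 99 100 94
f 100 92 101
f 100 101 94
f 101 92 93
f 101 93 94



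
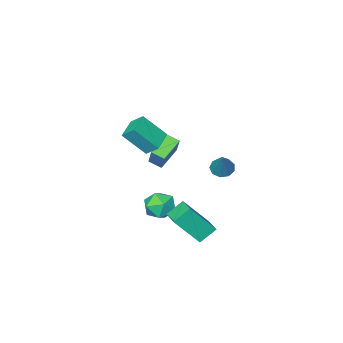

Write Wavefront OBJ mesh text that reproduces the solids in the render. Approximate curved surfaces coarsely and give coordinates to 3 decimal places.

v -0.888 1.293 0.318
v -0.273 1.264 0.054
v -0.212 2.167 1.802
v -0.483 1.65 -0.077
v -0.882 1.869 -0.024
v -1.284 1.818 0.19
v -1.501 1.521 0.464
v -1.432 1.118 0.67
v -1.108 0.796 0.711
v -0.681 0.707 0.569
v -0.352 0.892 0.31
v 2.066 -2.786 2.83
v 1.776 -2.08 3.476
v 1.098 -1.981 1.516
v 0.808 -1.275 2.162
v 3.132 -2.045 2.498
v 2.842 -1.339 3.144
v 2.164 -1.24 1.184
v 1.874 -0.534 1.83
v 2.149 2.903 -2.756
v 1.25 3.071 -2.042
v 2.533 4.085 -2.55
v 1.634 4.253 -1.837
v 3.306 2.247 -1.143
v 2.407 2.415 -0.43
v 3.69 3.429 -0.938
v 2.791 3.597 -0.224
v -1.559 -3.8 -1.108
v -1.093 -2.85 0.248
v -0.265 -3.376 -1.849
v 0.201 -2.426 -0.493
v -1.161 -4.454 -0.787
v -0.695 -3.504 0.569
v 0.133 -4.03 -1.528
v 0.599 -3.08 -0.172
v 1.957 0.883 -1.037
v 2.815 1.324 -1.102
v 2.365 -0.084 -2.198
v 3.223 0.357 -2.263
v 3.014 -0.18 -1.486
v 2.761 0.418 -0.769
v 2.419 0.822 -2.531
v 2.166 1.42 -1.814
v 3.1 1.287 -2.026
v 3.468 0.667 -1.38
v 1.712 0.573 -1.92
v 2.08 -0.047 -1.274
f 2 1 4
f 2 4 3
f 4 1 5
f 4 5 3
f 5 1 6
f 5 6 3
f 6 1 7
f 6 7 3
f 7 1 8
f 7 8 3
f 8 1 9
f 8 9 3
f 9 1 10
f 9 10 3
f 10 1 11
f 10 11 3
f 11 1 2
f 11 2 3
f 13 15 12
f 16 13 12
f 12 15 14
f 14 16 12
f 13 19 15
f 17 13 16
f 17 19 13
f 15 19 14
f 18 16 14
f 14 19 18
f 18 17 16
f 19 17 18
f 21 23 20
f 24 21 20
f 20 23 22
f 22 24 20
f 21 27 23
f 25 21 24
f 25 27 21
f 23 27 22
f 26 24 22
f 22 27 26
f 26 25 24
f 27 25 26
f 29 31 28
f 32 29 28
f 28 31 30
f 30 32 28
f 29 35 31
f 33 29 32
f 33 35 29
f 31 35 30
f 34 32 30
f 30 35 34
f 34 33 32
f 35 33 34
f 36 47 41
f 36 41 37
f 36 37 43
f 36 43 46
f 36 46 47
f 37 41 45
f 41 47 40
f 47 46 38
f 46 43 42
f 43 37 44
f 39 45 40
f 39 40 38
f 39 38 42
f 39 42 44
f 39 44 45
f 40 45 41
f 38 40 47
f 42 38 46
f 44 42 43
f 45 44 37



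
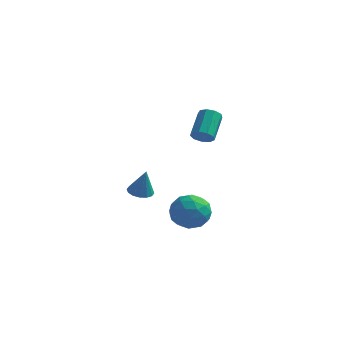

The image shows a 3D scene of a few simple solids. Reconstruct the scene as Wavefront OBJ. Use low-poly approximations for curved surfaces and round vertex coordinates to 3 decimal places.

v -3.11 -0.025 -1.101
v -2.477 0.263 -1.243
v -2.71 -0.155 0.421
v -2.694 0.548 -1.162
v -3.023 0.679 -1.064
v -3.375 0.622 -0.976
v -3.657 0.392 -0.922
v -3.791 0.05 -0.916
v -3.744 -0.312 -0.96
v -3.526 -0.597 -1.041
v -3.197 -0.728 -1.139
v -2.845 -0.671 -1.227
v -2.563 -0.441 -1.281
v -2.429 -0.099 -1.287
v 0.393 -0.201 3.4
v 0.623 0.18 2.953
v 0.458 1.501 3.994
v 0.227 1.121 4.44
v 0.195 0.154 2.918
v 0.029 1.475 3.959
v -0.141 -0.038 3.108
v -0.307 1.283 4.149
v -0.227 -0.306 3.434
v -0.393 1.015 4.475
v -0.023 -0.524 3.745
v -0.189 0.797 4.785
v 0.376 -0.592 3.893
v 0.21 0.73 4.934
v 0.783 -0.476 3.811
v 0.617 0.845 4.852
v 1.007 -0.231 3.536
v 0.841 1.09 4.577
v 0.944 0.028 3.198
v 0.778 1.349 4.238
v -0.892 1.733 -1.941
v 0.157 1.228 -1.859
v -1.517 0.272 -2.961
v -0.468 -0.233 -2.879
v -1.145 -0.138 -1.933
v -0.759 0.765 -1.303
v -0.601 0.735 -3.517
v -0.215 1.638 -2.887
v 0.337 0.611 -2.833
v 0.001 0.071 -1.854
v -1.361 1.429 -2.966
v -1.697 0.889 -1.987
v -0.313 1.609 -1.811
v -1.047 -0.109 -3.009
v -1.445 -0.053 -2.453
v -0.829 -0.35 -2.405
v -0.851 1.337 -1.484
v -0.234 1.04 -1.436
v -1 0.237 -1.479
v -1.126 0.46 -3.384
v -0.509 0.163 -3.336
v -0.531 1.85 -2.415
v 0.085 1.553 -2.367
v -0.36 1.263 -3.341
v 0.409 0.949 -2.335
v 0.042 0.09 -2.935
v -0.036 0.659 -3.31
v 0.191 1.19 -2.939
v 0.212 0.632 -1.76
v -0.155 -0.227 -2.359
v -0.553 -0.171 -1.803
v -0.326 0.36 -1.433
v 0.318 0.269 -2.332
v -1.205 1.727 -2.461
v -1.572 0.868 -3.06
v -1.034 1.14 -3.387
v -0.807 1.671 -3.017
v -1.402 1.41 -1.885
v -1.769 0.551 -2.485
v -1.551 0.31 -1.881
v -1.324 0.841 -1.51
v -1.678 1.231 -2.488
f 2 1 4
f 2 4 3
f 4 1 5
f 4 5 3
f 5 1 6
f 5 6 3
f 6 1 7
f 6 7 3
f 7 1 8
f 7 8 3
f 8 1 9
f 8 9 3
f 9 1 10
f 9 10 3
f 10 1 11
f 10 11 3
f 11 1 12
f 11 12 3
f 12 1 13
f 12 13 3
f 13 1 14
f 13 14 3
f 14 1 2
f 14 2 3
f 16 15 19
f 16 19 17
f 17 19 20
f 17 20 18
f 19 15 21
f 19 21 20
f 20 21 22
f 20 22 18
f 21 15 23
f 21 23 22
f 22 23 24
f 22 24 18
f 23 15 25
f 23 25 24
f 24 25 26
f 24 26 18
f 25 15 27
f 25 27 26
f 26 27 28
f 26 28 18
f 27 15 29
f 27 29 28
f 28 29 30
f 28 30 18
f 29 15 31
f 29 31 30
f 30 31 32
f 30 32 18
f 31 15 33
f 31 33 32
f 32 33 34
f 32 34 18
f 33 15 16
f 33 16 34
f 34 16 17
f 34 17 18
f 35 72 51
f 72 46 75
f 51 75 40
f 72 75 51
f 35 51 47
f 51 40 52
f 47 52 36
f 51 52 47
f 35 47 56
f 47 36 57
f 56 57 42
f 47 57 56
f 35 56 68
f 56 42 71
f 68 71 45
f 56 71 68
f 35 68 72
f 68 45 76
f 72 76 46
f 68 76 72
f 36 52 63
f 52 40 66
f 63 66 44
f 52 66 63
f 40 75 53
f 75 46 74
f 53 74 39
f 75 74 53
f 46 76 73
f 76 45 69
f 73 69 37
f 76 69 73
f 45 71 70
f 71 42 58
f 70 58 41
f 71 58 70
f 42 57 62
f 57 36 59
f 62 59 43
f 57 59 62
f 38 64 50
f 64 44 65
f 50 65 39
f 64 65 50
f 38 50 48
f 50 39 49
f 48 49 37
f 50 49 48
f 38 48 55
f 48 37 54
f 55 54 41
f 48 54 55
f 38 55 60
f 55 41 61
f 60 61 43
f 55 61 60
f 38 60 64
f 60 43 67
f 64 67 44
f 60 67 64
f 39 65 53
f 65 44 66
f 53 66 40
f 65 66 53
f 37 49 73
f 49 39 74
f 73 74 46
f 49 74 73
f 41 54 70
f 54 37 69
f 70 69 45
f 54 69 70
f 43 61 62
f 61 41 58
f 62 58 42
f 61 58 62
f 44 67 63
f 67 43 59
f 63 59 36
f 67 59 63



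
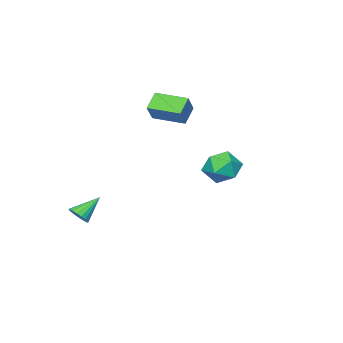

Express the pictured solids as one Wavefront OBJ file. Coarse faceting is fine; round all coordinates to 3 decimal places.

v -0.779 1.994 -0.073
v -0.49 2.473 -0.757
v 0.51 2.087 0.537
v 0.799 2.566 -0.147
v 0.207 2.907 0.413
v -0.589 2.85 0.036
v 0.609 1.71 -0.256
v -0.187 1.653 -0.633
v 0.368 2.298 -0.87
v 0.12 3.037 -0.456
v -0.1 1.523 0.236
v -0.348 2.262 0.65
v 2.701 -3.053 -3.391
v 3.045 -2.788 -3.088
v 1.739 -2.767 -2.549
v 2.966 -2.622 -3.235
v 2.834 -2.541 -3.413
v 2.676 -2.561 -3.587
v 2.522 -2.679 -3.722
v 2.404 -2.871 -3.791
v 2.345 -3.099 -3.782
v 2.356 -3.318 -3.695
v 2.435 -3.484 -3.548
v 2.567 -3.566 -3.37
v 2.725 -3.545 -3.196
v 2.879 -3.427 -3.061
v 2.997 -3.235 -2.992
v 3.056 -3.007 -3.001
v -2.985 -3.74 1.43
v -2.315 -3.435 2.22
v -3.479 -2.309 1.296
v -2.809 -2.003 2.086
v -2.271 -3.557 0.754
v -1.601 -3.251 1.544
v -2.765 -2.125 0.62
v -2.095 -1.82 1.41
f 1 12 6
f 1 6 2
f 1 2 8
f 1 8 11
f 1 11 12
f 2 6 10
f 6 12 5
f 12 11 3
f 11 8 7
f 8 2 9
f 4 10 5
f 4 5 3
f 4 3 7
f 4 7 9
f 4 9 10
f 5 10 6
f 3 5 12
f 7 3 11
f 9 7 8
f 10 9 2
f 14 13 16
f 14 16 15
f 16 13 17
f 16 17 15
f 17 13 18
f 17 18 15
f 18 13 19
f 18 19 15
f 19 13 20
f 19 20 15
f 20 13 21
f 20 21 15
f 21 13 22
f 21 22 15
f 22 13 23
f 22 23 15
f 23 13 24
f 23 24 15
f 24 13 25
f 24 25 15
f 25 13 26
f 25 26 15
f 26 13 27
f 26 27 15
f 27 13 28
f 27 28 15
f 28 13 14
f 28 14 15
f 30 32 29
f 33 30 29
f 29 32 31
f 31 33 29
f 30 36 32
f 34 30 33
f 34 36 30
f 32 36 31
f 35 33 31
f 31 36 35
f 35 34 33
f 36 34 35



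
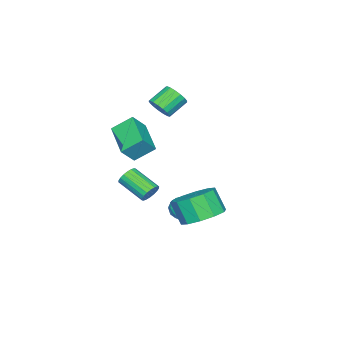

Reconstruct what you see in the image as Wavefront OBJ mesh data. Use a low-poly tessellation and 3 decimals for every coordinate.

v -2.423 -1.367 -1.9
v -1.962 -1.272 -1.579
v -2.155 -2.698 -0.88
v -2.617 -2.793 -1.2
v -2.149 -1.177 -1.437
v -2.342 -2.603 -0.738
v -2.391 -1.12 -1.387
v -2.584 -2.546 -0.688
v -2.639 -1.111 -1.438
v -2.833 -2.537 -0.739
v -2.845 -1.154 -1.581
v -3.038 -2.58 -0.881
v -2.967 -1.238 -1.787
v -3.16 -2.664 -1.087
v -2.981 -1.348 -2.015
v -3.175 -2.774 -1.315
v -2.885 -1.462 -2.22
v -3.078 -2.888 -1.521
v -2.698 -1.557 -2.362
v -2.891 -2.983 -1.663
v -2.456 -1.614 -2.412
v -2.649 -3.04 -1.713
v -2.207 -1.623 -2.361
v -2.401 -3.049 -1.662
v -2.002 -1.58 -2.219
v -2.195 -3.006 -1.519
v -1.88 -1.496 -2.013
v -2.073 -2.922 -1.313
v -1.865 -1.386 -1.785
v -2.059 -2.812 -1.085
v 0.183 -1.114 3.278
v -0.349 -0.315 3.997
v 1.386 0.17 2.74
v 0.854 0.97 3.459
v 0.826 -1.39 4.061
v 0.294 -0.59 4.78
v 2.029 -0.105 3.523
v 1.497 0.694 4.242
v -3.405 -1.466 3.351
v -3.045 -1.58 3.916
v -3.955 -1.188 4.575
v -4.315 -1.074 4.009
v -2.97 -1.273 3.837
v -3.88 -0.881 4.495
v -2.995 -1.011 3.646
v -3.905 -0.619 4.304
v -3.114 -0.853 3.387
v -4.024 -0.46 4.046
v -3.299 -0.835 3.121
v -4.21 -0.443 3.779
v -3.509 -0.962 2.906
v -4.419 -0.57 3.565
v -3.695 -1.204 2.794
v -4.605 -0.812 3.453
v -3.814 -1.507 2.809
v -4.724 -1.115 3.468
v -3.84 -1.8 2.948
v -4.75 -1.408 3.607
v -3.766 -2.017 3.18
v -4.676 -1.624 3.838
v -3.609 -2.107 3.45
v -4.519 -1.715 4.109
v -3.406 -2.051 3.698
v -4.316 -1.658 4.357
v -3.202 -1.86 3.866
v -4.112 -1.468 4.525
v 1.268 3.652 0.138
v 2.321 3.468 0.196
v 2.144 2.804 1.3
v 1.092 2.988 1.242
v 2.194 4.033 0.515
v 2.018 3.369 1.619
v 1.714 4.452 0.69
v 1.537 3.789 1.794
v 1.064 4.566 0.655
v 0.887 3.903 1.759
v 0.491 4.33 0.422
v 0.315 3.667 1.526
v 0.216 3.836 0.08
v 0.039 3.172 1.184
v 0.342 3.271 -0.239
v 0.166 2.607 0.865
v 0.823 2.851 -0.414
v 0.646 2.188 0.69
v 1.473 2.737 -0.379
v 1.296 2.074 0.725
v 2.045 2.973 -0.146
v 1.869 2.31 0.958
v -0.976 1.949 -0.772
v -0.392 1.984 -1.182
v -1.108 0.836 -1.058
v -0.524 0.871 -1.468
v -0.464 0.911 -0.756
v -0.383 1.599 -0.58
v -1.117 1.221 -1.66
v -1.036 1.909 -1.484
v -0.479 1.534 -1.731
v -0.075 1.343 -1.173
v -1.425 1.477 -1.067
v -1.021 1.286 -0.509
v -0.672 2.064 -0.952
v -0.828 0.756 -1.288
v -0.793 0.779 -0.87
v -0.449 0.8 -1.111
v -0.667 1.838 -0.598
v -0.323 1.859 -0.839
v -0.366 1.228 -0.589
v -1.177 0.961 -1.401
v -0.833 0.982 -1.642
v -1.051 2.02 -1.129
v -0.707 2.041 -1.37
v -1.134 1.592 -1.651
v -0.38 1.821 -1.516
v -0.458 1.166 -1.684
v -0.807 1.372 -1.797
v -0.758 1.776 -1.693
v -0.143 1.708 -1.188
v -0.221 1.054 -1.355
v -0.186 1.078 -0.937
v -0.138 1.482 -0.834
v -0.194 1.444 -1.51
v -1.279 1.766 -0.885
v -1.357 1.112 -1.052
v -1.362 1.338 -1.406
v -1.314 1.742 -1.303
v -1.042 1.654 -0.556
v -1.12 0.999 -0.724
v -0.742 1.044 -0.547
v -0.693 1.448 -0.443
v -1.306 1.376 -0.73
f 2 1 5
f 2 5 3
f 3 5 6
f 3 6 4
f 5 1 7
f 5 7 6
f 6 7 8
f 6 8 4
f 7 1 9
f 7 9 8
f 8 9 10
f 8 10 4
f 9 1 11
f 9 11 10
f 10 11 12
f 10 12 4
f 11 1 13
f 11 13 12
f 12 13 14
f 12 14 4
f 13 1 15
f 13 15 14
f 14 15 16
f 14 16 4
f 15 1 17
f 15 17 16
f 16 17 18
f 16 18 4
f 17 1 19
f 17 19 18
f 18 19 20
f 18 20 4
f 19 1 21
f 19 21 20
f 20 21 22
f 20 22 4
f 21 1 23
f 21 23 22
f 22 23 24
f 22 24 4
f 23 1 25
f 23 25 24
f 24 25 26
f 24 26 4
f 25 1 27
f 25 27 26
f 26 27 28
f 26 28 4
f 27 1 29
f 27 29 28
f 28 29 30
f 28 30 4
f 29 1 2
f 29 2 30
f 30 2 3
f 30 3 4
f 32 34 31
f 35 32 31
f 31 34 33
f 33 35 31
f 32 38 34
f 36 32 35
f 36 38 32
f 34 38 33
f 37 35 33
f 33 38 37
f 37 36 35
f 38 36 37
f 40 39 43
f 40 43 41
f 41 43 44
f 41 44 42
f 43 39 45
f 43 45 44
f 44 45 46
f 44 46 42
f 45 39 47
f 45 47 46
f 46 47 48
f 46 48 42
f 47 39 49
f 47 49 48
f 48 49 50
f 48 50 42
f 49 39 51
f 49 51 50
f 50 51 52
f 50 52 42
f 51 39 53
f 51 53 52
f 52 53 54
f 52 54 42
f 53 39 55
f 53 55 54
f 54 55 56
f 54 56 42
f 55 39 57
f 55 57 56
f 56 57 58
f 56 58 42
f 57 39 59
f 57 59 58
f 58 59 60
f 58 60 42
f 59 39 61
f 59 61 60
f 60 61 62
f 60 62 42
f 61 39 63
f 61 63 62
f 62 63 64
f 62 64 42
f 63 39 65
f 63 65 64
f 64 65 66
f 64 66 42
f 65 39 40
f 65 40 66
f 66 40 41
f 66 41 42
f 68 67 71
f 68 71 69
f 69 71 72
f 69 72 70
f 71 67 73
f 71 73 72
f 72 73 74
f 72 74 70
f 73 67 75
f 73 75 74
f 74 75 76
f 74 76 70
f 75 67 77
f 75 77 76
f 76 77 78
f 76 78 70
f 77 67 79
f 77 79 78
f 78 79 80
f 78 80 70
f 79 67 81
f 79 81 80
f 80 81 82
f 80 82 70
f 81 67 83
f 81 83 82
f 82 83 84
f 82 84 70
f 83 67 85
f 83 85 84
f 84 85 86
f 84 86 70
f 85 67 87
f 85 87 86
f 86 87 88
f 86 88 70
f 87 67 68
f 87 68 88
f 88 68 69
f 88 69 70
f 89 126 105
f 126 100 129
f 105 129 94
f 126 129 105
f 89 105 101
f 105 94 106
f 101 106 90
f 105 106 101
f 89 101 110
f 101 90 111
f 110 111 96
f 101 111 110
f 89 110 122
f 110 96 125
f 122 125 99
f 110 125 122
f 89 122 126
f 122 99 130
f 126 130 100
f 122 130 126
f 90 106 117
f 106 94 120
f 117 120 98
f 106 120 117
f 94 129 107
f 129 100 128
f 107 128 93
f 129 128 107
f 100 130 127
f 130 99 123
f 127 123 91
f 130 123 127
f 99 125 124
f 125 96 112
f 124 112 95
f 125 112 124
f 96 111 116
f 111 90 113
f 116 113 97
f 111 113 116
f 92 118 104
f 118 98 119
f 104 119 93
f 118 119 104
f 92 104 102
f 104 93 103
f 102 103 91
f 104 103 102
f 92 102 109
f 102 91 108
f 109 108 95
f 102 108 109
f 92 109 114
f 109 95 115
f 114 115 97
f 109 115 114
f 92 114 118
f 114 97 121
f 118 121 98
f 114 121 118
f 93 119 107
f 119 98 120
f 107 120 94
f 119 120 107
f 91 103 127
f 103 93 128
f 127 128 100
f 103 128 127
f 95 108 124
f 108 91 123
f 124 123 99
f 108 123 124
f 97 115 116
f 115 95 112
f 116 112 96
f 115 112 116
f 98 121 117
f 121 97 113
f 117 113 90
f 121 113 117



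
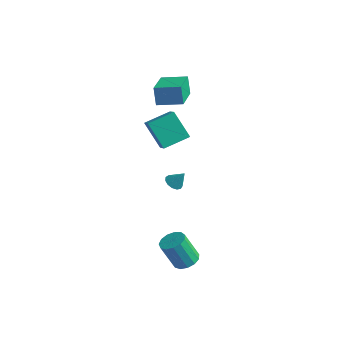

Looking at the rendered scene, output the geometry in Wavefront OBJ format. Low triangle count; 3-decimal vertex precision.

v -2.002 -0.158 1.615
v -3.211 -0.105 3.014
v -1.369 1.226 2.109
v -2.579 1.279 3.508
v -1.021 -0.919 2.492
v -2.231 -0.866 3.891
v -0.389 0.465 2.986
v -1.598 0.518 4.385
v -4.703 3.077 2.924
v -5.049 3.26 4.08
v -3.451 3.923 3.166
v -3.797 4.106 4.321
v -3.603 1.274 3.539
v -3.949 1.457 4.694
v -2.351 2.12 3.78
v -2.697 2.303 4.936
v -0.256 -0.983 0.116
v 0.202 -1.246 -0.071
v 0.256 -0.697 0.964
v 0.218 -0.951 -0.18
v 0.084 -0.665 -0.196
v -0.158 -0.481 -0.112
v -0.431 -0.456 0.044
v -0.648 -0.598 0.224
v -0.741 -0.863 0.369
v -0.68 -1.165 0.434
v -0.484 -1.41 0.398
v -0.215 -1.519 0.273
v 0.04 -1.458 0.098
v 2.287 -2.808 -3.844
v 2.941 -2.55 -3.529
v 2.346 -3.035 -1.901
v 1.693 -3.292 -2.216
v 2.665 -2.215 -3.53
v 2.071 -2.7 -1.901
v 2.27 -2.068 -3.63
v 1.675 -2.553 -2.002
v 1.88 -2.156 -3.799
v 1.285 -2.641 -2.171
v 1.619 -2.45 -3.982
v 1.024 -2.935 -2.354
v 1.571 -2.858 -4.121
v 0.976 -3.343 -2.493
v 1.75 -3.25 -4.172
v 1.155 -3.735 -2.544
v 2.099 -3.502 -4.119
v 1.505 -3.987 -2.491
v 2.509 -3.533 -3.979
v 1.914 -4.017 -2.351
v 2.848 -3.333 -3.796
v 2.253 -3.818 -2.168
v 3.009 -2.967 -3.628
v 2.414 -3.452 -2
f 2 4 1
f 5 2 1
f 1 4 3
f 3 5 1
f 2 8 4
f 6 2 5
f 6 8 2
f 4 8 3
f 7 5 3
f 3 8 7
f 7 6 5
f 8 6 7
f 10 12 9
f 13 10 9
f 9 12 11
f 11 13 9
f 10 16 12
f 14 10 13
f 14 16 10
f 12 16 11
f 15 13 11
f 11 16 15
f 15 14 13
f 16 14 15
f 18 17 20
f 18 20 19
f 20 17 21
f 20 21 19
f 21 17 22
f 21 22 19
f 22 17 23
f 22 23 19
f 23 17 24
f 23 24 19
f 24 17 25
f 24 25 19
f 25 17 26
f 25 26 19
f 26 17 27
f 26 27 19
f 27 17 28
f 27 28 19
f 28 17 29
f 28 29 19
f 29 17 18
f 29 18 19
f 31 30 34
f 31 34 32
f 32 34 35
f 32 35 33
f 34 30 36
f 34 36 35
f 35 36 37
f 35 37 33
f 36 30 38
f 36 38 37
f 37 38 39
f 37 39 33
f 38 30 40
f 38 40 39
f 39 40 41
f 39 41 33
f 40 30 42
f 40 42 41
f 41 42 43
f 41 43 33
f 42 30 44
f 42 44 43
f 43 44 45
f 43 45 33
f 44 30 46
f 44 46 45
f 45 46 47
f 45 47 33
f 46 30 48
f 46 48 47
f 47 48 49
f 47 49 33
f 48 30 50
f 48 50 49
f 49 50 51
f 49 51 33
f 50 30 52
f 50 52 51
f 51 52 53
f 51 53 33
f 52 30 31
f 52 31 53
f 53 31 32
f 53 32 33



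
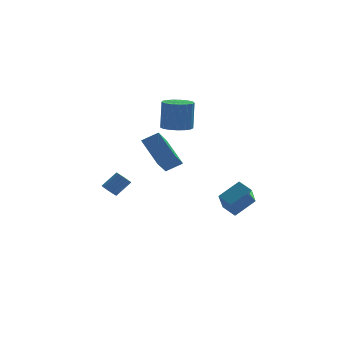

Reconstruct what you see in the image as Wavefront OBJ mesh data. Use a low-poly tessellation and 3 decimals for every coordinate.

v -0.693 -1.461 0.697
v -1.395 -2.755 1.85
v -1.341 0.017 1.962
v -2.043 -1.278 3.115
v 0.283 -1.502 1.245
v -0.419 -2.797 2.398
v -0.365 -0.025 2.51
v -1.067 -1.319 3.663
v 0.837 3.17 2.281
v 1.552 2.515 2.322
v 1.678 2.776 4.261
v 0.963 3.43 4.219
v 1.773 2.918 2.254
v 1.899 3.179 4.192
v 1.78 3.378 2.192
v 1.906 3.639 4.13
v 1.571 3.79 2.15
v 1.697 4.051 4.088
v 1.194 4.06 2.138
v 1.319 4.321 4.076
v 0.735 4.126 2.159
v 0.86 4.387 4.097
v 0.299 3.973 2.207
v 0.425 4.234 4.146
v -0.013 3.636 2.273
v 0.112 3.897 4.212
v -0.131 3.192 2.34
v -0.005 3.453 4.279
v -0.027 2.743 2.394
v 0.099 3.004 4.333
v 0.276 2.391 2.422
v 0.401 2.652 4.36
v 0.706 2.218 2.417
v 0.832 2.479 4.356
v 1.167 2.263 2.381
v 1.293 2.524 4.32
v -4.14 -2.894 0.054
v -3.852 -3.306 -0.142
v -2.991 -3.118 0.73
v -3.28 -2.706 0.926
v -3.764 -3.101 -0.273
v -2.903 -2.913 0.599
v -3.762 -2.849 -0.329
v -2.902 -2.66 0.543
v -3.848 -2.607 -0.297
v -2.987 -2.418 0.575
v -4 -2.431 -0.185
v -3.139 -2.242 0.687
v -4.184 -2.361 -0.018
v -3.323 -2.172 0.854
v -4.359 -2.413 0.166
v -3.498 -2.225 1.038
v -4.483 -2.576 0.323
v -3.622 -2.387 1.196
v -4.529 -2.811 0.419
v -3.668 -2.623 1.292
v -4.486 -3.066 0.432
v -3.625 -2.877 1.304
v -4.364 -3.281 0.358
v -3.503 -3.093 1.23
v -4.19 -3.408 0.214
v -3.329 -3.219 1.086
v -4.005 -3.417 0.033
v -3.144 -3.228 0.906
v 2.711 0.155 -2.23
v 4.041 0.661 -1.375
v 3.2 1.193 -3.605
v 4.53 1.698 -2.75
v 3.27 -0.638 -2.63
v 4.6 -0.133 -1.775
v 3.759 0.399 -4.005
v 5.089 0.905 -3.15
f 2 4 1
f 5 2 1
f 1 4 3
f 3 5 1
f 2 8 4
f 6 2 5
f 6 8 2
f 4 8 3
f 7 5 3
f 3 8 7
f 7 6 5
f 8 6 7
f 10 9 13
f 10 13 11
f 11 13 14
f 11 14 12
f 13 9 15
f 13 15 14
f 14 15 16
f 14 16 12
f 15 9 17
f 15 17 16
f 16 17 18
f 16 18 12
f 17 9 19
f 17 19 18
f 18 19 20
f 18 20 12
f 19 9 21
f 19 21 20
f 20 21 22
f 20 22 12
f 21 9 23
f 21 23 22
f 22 23 24
f 22 24 12
f 23 9 25
f 23 25 24
f 24 25 26
f 24 26 12
f 25 9 27
f 25 27 26
f 26 27 28
f 26 28 12
f 27 9 29
f 27 29 28
f 28 29 30
f 28 30 12
f 29 9 31
f 29 31 30
f 30 31 32
f 30 32 12
f 31 9 33
f 31 33 32
f 32 33 34
f 32 34 12
f 33 9 35
f 33 35 34
f 34 35 36
f 34 36 12
f 35 9 10
f 35 10 36
f 36 10 11
f 36 11 12
f 38 37 41
f 38 41 39
f 39 41 42
f 39 42 40
f 41 37 43
f 41 43 42
f 42 43 44
f 42 44 40
f 43 37 45
f 43 45 44
f 44 45 46
f 44 46 40
f 45 37 47
f 45 47 46
f 46 47 48
f 46 48 40
f 47 37 49
f 47 49 48
f 48 49 50
f 48 50 40
f 49 37 51
f 49 51 50
f 50 51 52
f 50 52 40
f 51 37 53
f 51 53 52
f 52 53 54
f 52 54 40
f 53 37 55
f 53 55 54
f 54 55 56
f 54 56 40
f 55 37 57
f 55 57 56
f 56 57 58
f 56 58 40
f 57 37 59
f 57 59 58
f 58 59 60
f 58 60 40
f 59 37 61
f 59 61 60
f 60 61 62
f 60 62 40
f 61 37 63
f 61 63 62
f 62 63 64
f 62 64 40
f 63 37 38
f 63 38 64
f 64 38 39
f 64 39 40
f 66 68 65
f 69 66 65
f 65 68 67
f 67 69 65
f 66 72 68
f 70 66 69
f 70 72 66
f 68 72 67
f 71 69 67
f 67 72 71
f 71 70 69
f 72 70 71



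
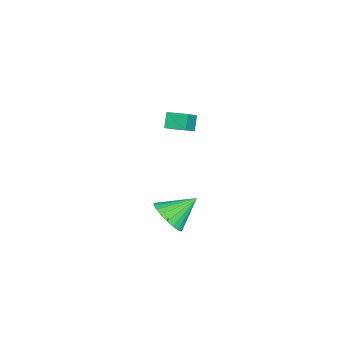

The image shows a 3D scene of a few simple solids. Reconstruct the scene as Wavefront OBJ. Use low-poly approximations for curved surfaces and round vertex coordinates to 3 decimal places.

v -4.1 1.642 0.93
v -4.606 1.766 1.736
v -3.797 2.678 0.961
v -4.303 2.802 1.767
v -2.617 1.178 1.933
v -3.123 1.302 2.739
v -2.314 2.214 1.964
v -2.82 2.338 2.77
v 2.36 1.275 -1.077
v 3.252 1.731 -1.356
v 2 2.625 -0.023
v 2.976 1.887 -1.65
v 2.594 1.937 -1.845
v 2.17 1.873 -1.907
v 1.78 1.706 -1.826
v 1.49 1.464 -1.615
v 1.35 1.189 -1.312
v 1.385 0.93 -0.968
v 1.589 0.73 -0.642
v 1.925 0.624 -0.393
v 2.337 0.631 -0.261
v 2.753 0.75 -0.271
v 3.101 0.959 -0.42
v 3.321 1.223 -0.683
v 3.374 1.496 -1.014
f 2 4 1
f 5 2 1
f 1 4 3
f 3 5 1
f 2 8 4
f 6 2 5
f 6 8 2
f 4 8 3
f 7 5 3
f 3 8 7
f 7 6 5
f 8 6 7
f 10 9 12
f 10 12 11
f 12 9 13
f 12 13 11
f 13 9 14
f 13 14 11
f 14 9 15
f 14 15 11
f 15 9 16
f 15 16 11
f 16 9 17
f 16 17 11
f 17 9 18
f 17 18 11
f 18 9 19
f 18 19 11
f 19 9 20
f 19 20 11
f 20 9 21
f 20 21 11
f 21 9 22
f 21 22 11
f 22 9 23
f 22 23 11
f 23 9 24
f 23 24 11
f 24 9 25
f 24 25 11
f 25 9 10
f 25 10 11



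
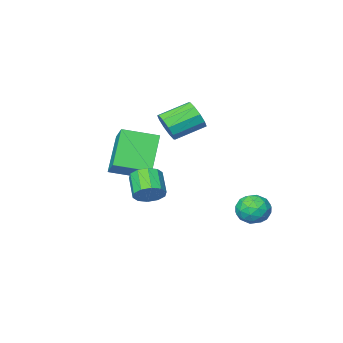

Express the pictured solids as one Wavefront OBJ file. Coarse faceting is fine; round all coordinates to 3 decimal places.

v -2.968 3.417 0.32
v -2.375 3.22 -0.274
v -3.225 2.06 0.514
v -2.632 1.863 -0.08
v -2.39 2.199 0.676
v -2.231 3.038 0.556
v -3.369 2.242 -0.316
v -3.21 3.081 -0.436
v -2.623 2.494 -0.667
v -2.018 2.467 -0.054
v -3.582 2.813 0.294
v -2.977 2.786 0.907
v -2.649 3.438 0.006
v -2.951 1.842 0.234
v -2.809 2.04 0.678
v -2.46 1.924 0.329
v -2.564 3.331 0.494
v -2.216 3.215 0.145
v -2.224 2.614 0.703
v -3.384 2.065 0.095
v -3.036 1.949 -0.254
v -3.14 3.356 -0.089
v -2.791 3.24 -0.438
v -3.376 2.666 -0.463
v -2.446 2.895 -0.574
v -2.597 2.097 -0.46
v -3.03 2.32 -0.599
v -2.937 2.814 -0.67
v -2.09 2.879 -0.214
v -2.241 2.081 -0.1
v -2.099 2.279 0.345
v -2.006 2.772 0.274
v -2.236 2.452 -0.445
v -3.359 3.199 0.34
v -3.51 2.401 0.454
v -3.594 2.508 -0.034
v -3.501 3.001 -0.105
v -3.003 3.183 0.7
v -3.154 2.385 0.814
v -2.663 2.466 0.91
v -2.57 2.96 0.839
v -3.364 2.828 0.685
v -1.644 -2.566 3.577
v -1.257 -2.226 4.228
v -2.69 -1.834 4.874
v -3.076 -2.174 4.223
v -1.318 -1.862 3.872
v -2.751 -1.47 4.518
v -1.503 -1.767 3.403
v -2.936 -1.375 4.05
v -1.742 -1.976 3.001
v -3.175 -1.585 3.647
v -1.943 -2.412 2.818
v -3.376 -2.02 3.465
v -2.03 -2.906 2.926
v -3.463 -2.514 3.572
v -1.969 -3.27 3.282
v -3.402 -2.878 3.928
v -1.784 -3.365 3.75
v -3.217 -2.973 4.397
v -1.545 -3.155 4.153
v -2.978 -2.764 4.799
v -1.344 -2.72 4.335
v -2.777 -2.328 4.982
v 1.565 1.118 1.506
v 2.085 1.278 2.007
v 1.675 0.322 2.736
v 1.155 0.162 2.234
v 1.71 1.518 2.111
v 1.3 0.562 2.84
v 1.279 1.605 1.984
v 0.87 0.649 2.713
v 0.958 1.506 1.674
v 0.548 0.55 2.403
v 0.868 1.259 1.299
v 0.459 0.303 2.028
v 1.045 0.958 1.004
v 0.635 0.002 1.733
v 1.42 0.718 0.9
v 1.01 -0.238 1.629
v 1.85 0.631 1.027
v 1.441 -0.325 1.756
v 2.172 0.73 1.337
v 1.762 -0.226 2.066
v 2.261 0.977 1.712
v 1.852 0.021 2.441
v -0.265 -2.078 0.88
v -1.307 -3.048 2.519
v 0.15 -0.933 1.822
v -0.892 -1.902 3.461
v 1.212 -2.958 1.299
v 0.17 -3.927 2.938
v 1.627 -1.812 2.241
v 0.585 -2.782 3.88
f 1 38 17
f 38 12 41
f 17 41 6
f 38 41 17
f 1 17 13
f 17 6 18
f 13 18 2
f 17 18 13
f 1 13 22
f 13 2 23
f 22 23 8
f 13 23 22
f 1 22 34
f 22 8 37
f 34 37 11
f 22 37 34
f 1 34 38
f 34 11 42
f 38 42 12
f 34 42 38
f 2 18 29
f 18 6 32
f 29 32 10
f 18 32 29
f 6 41 19
f 41 12 40
f 19 40 5
f 41 40 19
f 12 42 39
f 42 11 35
f 39 35 3
f 42 35 39
f 11 37 36
f 37 8 24
f 36 24 7
f 37 24 36
f 8 23 28
f 23 2 25
f 28 25 9
f 23 25 28
f 4 30 16
f 30 10 31
f 16 31 5
f 30 31 16
f 4 16 14
f 16 5 15
f 14 15 3
f 16 15 14
f 4 14 21
f 14 3 20
f 21 20 7
f 14 20 21
f 4 21 26
f 21 7 27
f 26 27 9
f 21 27 26
f 4 26 30
f 26 9 33
f 30 33 10
f 26 33 30
f 5 31 19
f 31 10 32
f 19 32 6
f 31 32 19
f 3 15 39
f 15 5 40
f 39 40 12
f 15 40 39
f 7 20 36
f 20 3 35
f 36 35 11
f 20 35 36
f 9 27 28
f 27 7 24
f 28 24 8
f 27 24 28
f 10 33 29
f 33 9 25
f 29 25 2
f 33 25 29
f 44 43 47
f 44 47 45
f 45 47 48
f 45 48 46
f 47 43 49
f 47 49 48
f 48 49 50
f 48 50 46
f 49 43 51
f 49 51 50
f 50 51 52
f 50 52 46
f 51 43 53
f 51 53 52
f 52 53 54
f 52 54 46
f 53 43 55
f 53 55 54
f 54 55 56
f 54 56 46
f 55 43 57
f 55 57 56
f 56 57 58
f 56 58 46
f 57 43 59
f 57 59 58
f 58 59 60
f 58 60 46
f 59 43 61
f 59 61 60
f 60 61 62
f 60 62 46
f 61 43 63
f 61 63 62
f 62 63 64
f 62 64 46
f 63 43 44
f 63 44 64
f 64 44 45
f 64 45 46
f 66 65 69
f 66 69 67
f 67 69 70
f 67 70 68
f 69 65 71
f 69 71 70
f 70 71 72
f 70 72 68
f 71 65 73
f 71 73 72
f 72 73 74
f 72 74 68
f 73 65 75
f 73 75 74
f 74 75 76
f 74 76 68
f 75 65 77
f 75 77 76
f 76 77 78
f 76 78 68
f 77 65 79
f 77 79 78
f 78 79 80
f 78 80 68
f 79 65 81
f 79 81 80
f 80 81 82
f 80 82 68
f 81 65 83
f 81 83 82
f 82 83 84
f 82 84 68
f 83 65 85
f 83 85 84
f 84 85 86
f 84 86 68
f 85 65 66
f 85 66 86
f 86 66 67
f 86 67 68
f 88 90 87
f 91 88 87
f 87 90 89
f 89 91 87
f 88 94 90
f 92 88 91
f 92 94 88
f 90 94 89
f 93 91 89
f 89 94 93
f 93 92 91
f 94 92 93



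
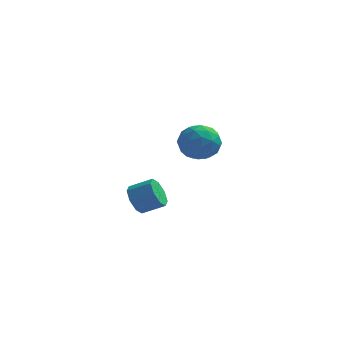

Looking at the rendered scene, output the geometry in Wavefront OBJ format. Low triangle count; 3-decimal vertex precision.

v 0.461 -2.545 -0.094
v 0.773 -2.25 -0.769
v 1.811 -2.14 -0.241
v 1.499 -2.435 0.434
v 0.542 -1.814 -0.407
v 1.58 -1.703 0.121
v 0.264 -1.806 0.138
v 1.302 -1.695 0.666
v 0.101 -2.231 0.547
v 1.139 -2.12 1.076
v 0.149 -2.84 0.581
v 1.187 -2.73 1.109
v 0.38 -3.277 0.219
v 1.418 -3.166 0.747
v 0.658 -3.285 -0.326
v 1.696 -3.174 0.202
v 0.821 -2.86 -0.736
v 1.859 -2.749 -0.207
v 2.705 3.581 1.819
v 3.156 2.98 1.01
v 1.144 3.58 0.95
v 1.595 2.979 0.141
v 1.431 2.531 1.137
v 2.396 2.531 1.674
v 1.904 4.029 0.286
v 2.869 4.029 0.823
v 2.661 3.256 0.063
v 2.368 2.33 0.589
v 1.932 4.23 1.371
v 1.639 3.304 1.897
v 3.067 3.28 1.491
v 1.233 3.28 0.469
v 1.136 3.016 1.054
v 1.401 2.663 0.579
v 2.621 3.017 1.881
v 2.886 2.663 1.406
v 1.872 2.4 1.48
v 1.414 3.897 0.554
v 1.679 3.543 0.079
v 2.899 3.897 1.381
v 3.164 3.544 0.906
v 2.428 4.16 0.48
v 3.041 3.089 0.459
v 2.124 3.089 -0.052
v 2.306 3.706 0.033
v 2.873 3.706 0.349
v 2.869 2.545 0.768
v 1.952 2.545 0.257
v 1.856 2.282 0.842
v 2.423 2.282 1.158
v 2.578 2.708 0.211
v 2.348 4.015 1.703
v 1.431 4.015 1.192
v 1.877 4.278 0.802
v 2.444 4.278 1.118
v 2.176 3.471 2.012
v 1.259 3.471 1.501
v 1.427 2.854 1.611
v 1.994 2.854 1.927
v 1.722 3.852 1.749
f 2 1 5
f 2 5 3
f 3 5 6
f 3 6 4
f 5 1 7
f 5 7 6
f 6 7 8
f 6 8 4
f 7 1 9
f 7 9 8
f 8 9 10
f 8 10 4
f 9 1 11
f 9 11 10
f 10 11 12
f 10 12 4
f 11 1 13
f 11 13 12
f 12 13 14
f 12 14 4
f 13 1 15
f 13 15 14
f 14 15 16
f 14 16 4
f 15 1 17
f 15 17 16
f 16 17 18
f 16 18 4
f 17 1 2
f 17 2 18
f 18 2 3
f 18 3 4
f 19 56 35
f 56 30 59
f 35 59 24
f 56 59 35
f 19 35 31
f 35 24 36
f 31 36 20
f 35 36 31
f 19 31 40
f 31 20 41
f 40 41 26
f 31 41 40
f 19 40 52
f 40 26 55
f 52 55 29
f 40 55 52
f 19 52 56
f 52 29 60
f 56 60 30
f 52 60 56
f 20 36 47
f 36 24 50
f 47 50 28
f 36 50 47
f 24 59 37
f 59 30 58
f 37 58 23
f 59 58 37
f 30 60 57
f 60 29 53
f 57 53 21
f 60 53 57
f 29 55 54
f 55 26 42
f 54 42 25
f 55 42 54
f 26 41 46
f 41 20 43
f 46 43 27
f 41 43 46
f 22 48 34
f 48 28 49
f 34 49 23
f 48 49 34
f 22 34 32
f 34 23 33
f 32 33 21
f 34 33 32
f 22 32 39
f 32 21 38
f 39 38 25
f 32 38 39
f 22 39 44
f 39 25 45
f 44 45 27
f 39 45 44
f 22 44 48
f 44 27 51
f 48 51 28
f 44 51 48
f 23 49 37
f 49 28 50
f 37 50 24
f 49 50 37
f 21 33 57
f 33 23 58
f 57 58 30
f 33 58 57
f 25 38 54
f 38 21 53
f 54 53 29
f 38 53 54
f 27 45 46
f 45 25 42
f 46 42 26
f 45 42 46
f 28 51 47
f 51 27 43
f 47 43 20
f 51 43 47

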